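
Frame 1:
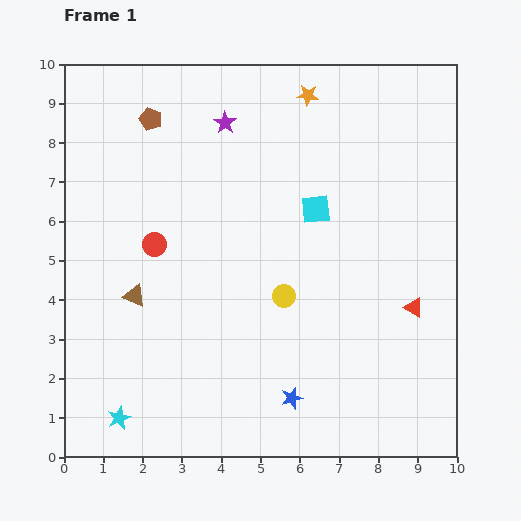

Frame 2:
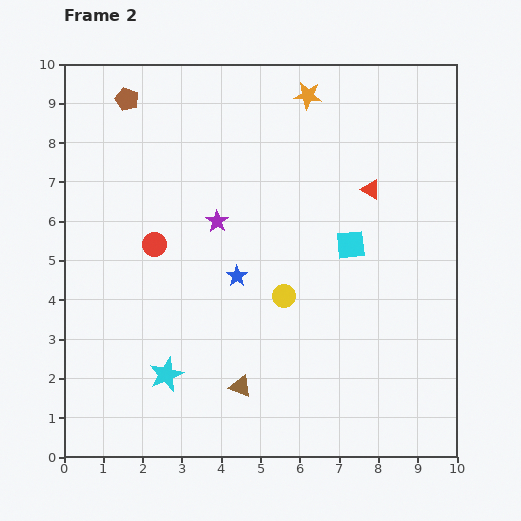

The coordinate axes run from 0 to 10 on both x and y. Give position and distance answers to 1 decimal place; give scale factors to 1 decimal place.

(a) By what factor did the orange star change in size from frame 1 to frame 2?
1.3×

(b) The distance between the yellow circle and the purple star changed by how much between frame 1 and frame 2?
-2.1

Distance in frame 1: 4.6. Distance in frame 2: 2.5.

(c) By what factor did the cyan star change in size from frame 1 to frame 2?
1.5×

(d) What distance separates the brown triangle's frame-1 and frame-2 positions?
3.5

The brown triangle moved from (1.8, 4.1) to (4.5, 1.8), a distance of √(2.7² + 2.3²) ≈ 3.5.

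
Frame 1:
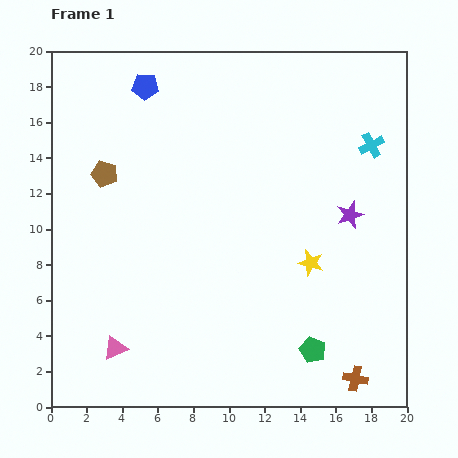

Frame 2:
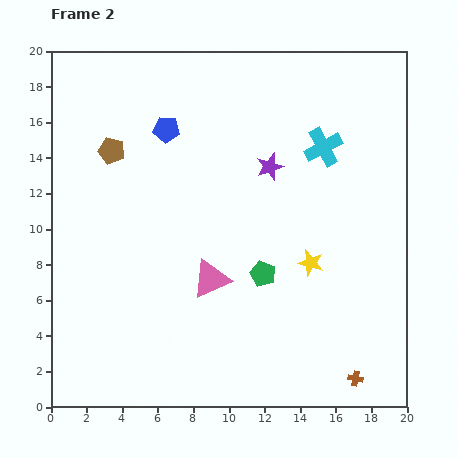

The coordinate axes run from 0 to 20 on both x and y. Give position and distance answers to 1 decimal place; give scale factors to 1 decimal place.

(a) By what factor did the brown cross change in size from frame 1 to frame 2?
0.6×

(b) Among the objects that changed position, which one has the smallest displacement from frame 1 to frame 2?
the brown pentagon

(moved 1.4)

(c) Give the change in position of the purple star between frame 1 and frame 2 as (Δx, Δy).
(-4.5, 2.7)

The purple star was at (16.8, 10.8) in frame 1 and (12.3, 13.5) in frame 2.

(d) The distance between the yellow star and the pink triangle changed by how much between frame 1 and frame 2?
-6.3

Distance in frame 1: 12.0. Distance in frame 2: 5.7.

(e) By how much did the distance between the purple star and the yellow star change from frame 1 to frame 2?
+2.4

Distance in frame 1: 3.5. Distance in frame 2: 5.9.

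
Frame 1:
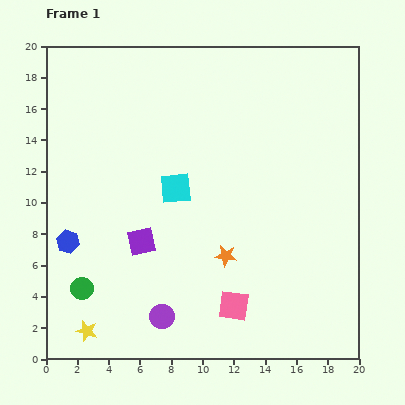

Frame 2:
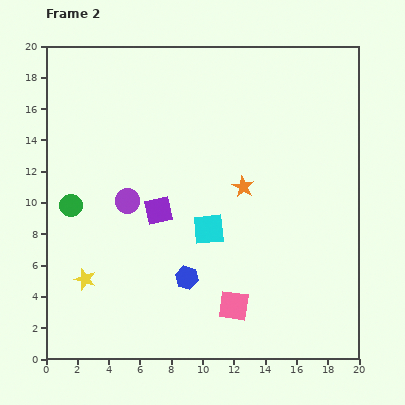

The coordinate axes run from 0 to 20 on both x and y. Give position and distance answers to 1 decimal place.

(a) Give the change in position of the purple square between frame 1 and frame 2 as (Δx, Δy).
(1.1, 2.0)

The purple square was at (6.1, 7.5) in frame 1 and (7.2, 9.5) in frame 2.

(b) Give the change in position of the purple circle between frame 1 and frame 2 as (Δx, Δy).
(-2.2, 7.4)

The purple circle was at (7.4, 2.7) in frame 1 and (5.2, 10.1) in frame 2.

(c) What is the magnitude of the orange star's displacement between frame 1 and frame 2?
4.5

The orange star moved from (11.5, 6.6) to (12.6, 11.0), a distance of √(1.1² + 4.4²) ≈ 4.5.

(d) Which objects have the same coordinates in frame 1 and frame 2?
the pink square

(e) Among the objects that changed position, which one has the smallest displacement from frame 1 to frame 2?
the purple square

(moved 2.3)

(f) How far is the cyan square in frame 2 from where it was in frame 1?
3.3

The cyan square moved from (8.3, 10.9) to (10.4, 8.3), a distance of √(2.1² + 2.6²) ≈ 3.3.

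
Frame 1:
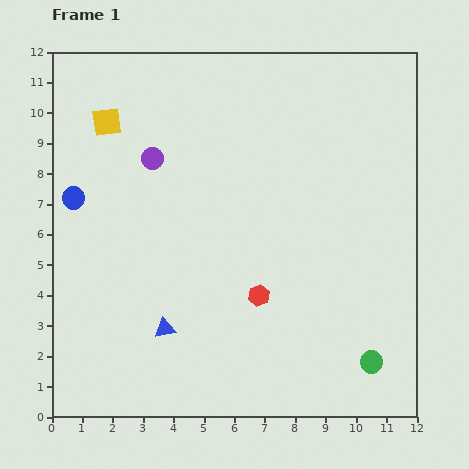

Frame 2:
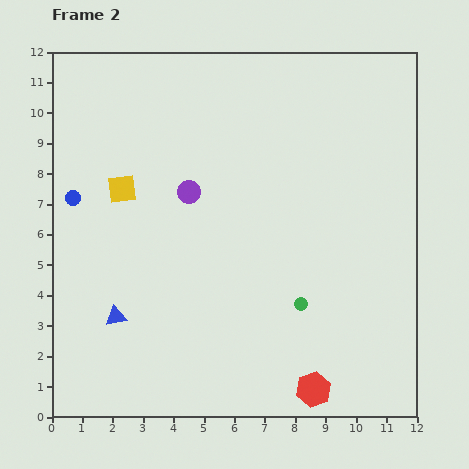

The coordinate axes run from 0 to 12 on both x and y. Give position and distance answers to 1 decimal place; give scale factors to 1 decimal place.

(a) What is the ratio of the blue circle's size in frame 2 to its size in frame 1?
0.7×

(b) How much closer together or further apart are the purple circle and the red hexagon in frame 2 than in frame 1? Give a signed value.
+2.0

Distance in frame 1: 5.7. Distance in frame 2: 7.7.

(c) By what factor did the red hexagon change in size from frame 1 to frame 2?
1.6×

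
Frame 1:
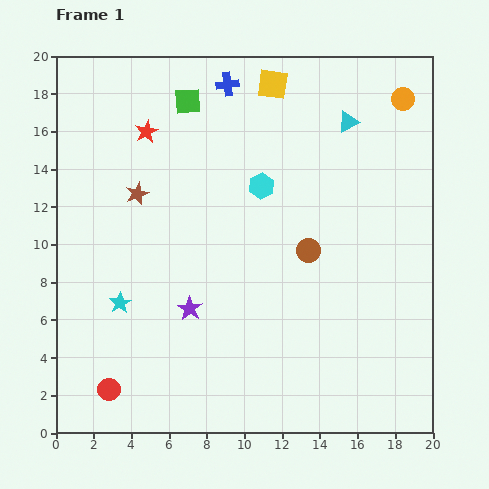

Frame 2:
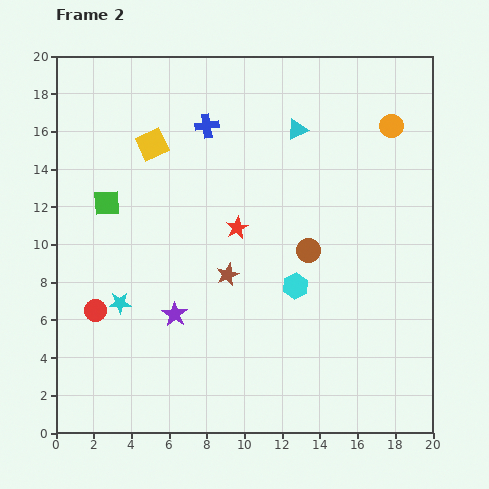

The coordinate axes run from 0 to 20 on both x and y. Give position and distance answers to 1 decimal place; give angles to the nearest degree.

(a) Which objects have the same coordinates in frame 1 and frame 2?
the brown circle, the cyan star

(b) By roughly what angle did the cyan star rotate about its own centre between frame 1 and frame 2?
30° clockwise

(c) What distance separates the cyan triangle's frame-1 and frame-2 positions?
2.7

The cyan triangle moved from (15.5, 16.5) to (12.8, 16.1), a distance of √(2.7² + 0.4²) ≈ 2.7.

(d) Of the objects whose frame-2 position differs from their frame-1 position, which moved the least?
the purple star

(moved 0.9)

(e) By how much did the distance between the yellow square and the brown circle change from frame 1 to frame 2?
+1.0

Distance in frame 1: 9.0. Distance in frame 2: 10.0.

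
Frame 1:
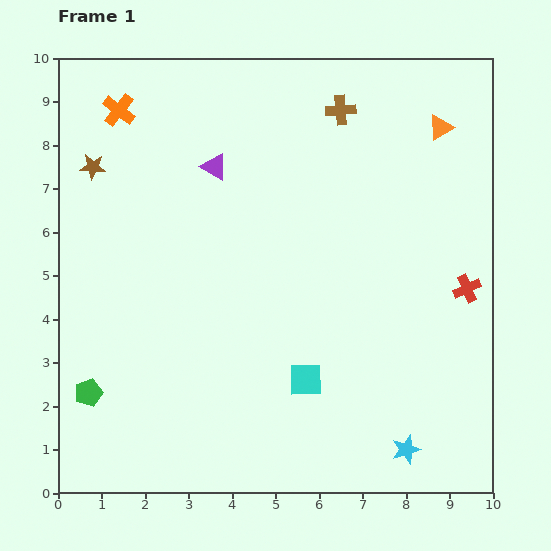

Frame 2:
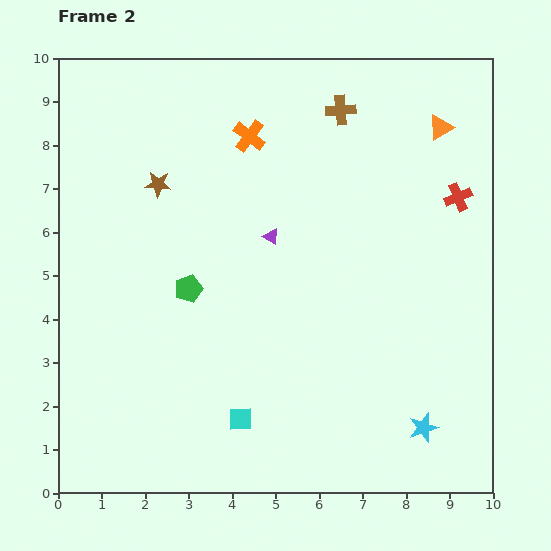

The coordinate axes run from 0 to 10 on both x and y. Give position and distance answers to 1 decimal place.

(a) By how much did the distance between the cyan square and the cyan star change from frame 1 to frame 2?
+1.4

Distance in frame 1: 2.8. Distance in frame 2: 4.2.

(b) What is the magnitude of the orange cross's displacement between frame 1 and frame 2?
3.1

The orange cross moved from (1.4, 8.8) to (4.4, 8.2), a distance of √(3.0² + 0.6²) ≈ 3.1.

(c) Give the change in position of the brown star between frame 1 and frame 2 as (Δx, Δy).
(1.5, -0.4)

The brown star was at (0.8, 7.5) in frame 1 and (2.3, 7.1) in frame 2.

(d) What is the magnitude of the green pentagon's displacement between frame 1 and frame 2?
3.3

The green pentagon moved from (0.7, 2.3) to (3.0, 4.7), a distance of √(2.3² + 2.4²) ≈ 3.3.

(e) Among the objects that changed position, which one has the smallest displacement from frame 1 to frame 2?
the cyan star

(moved 0.6)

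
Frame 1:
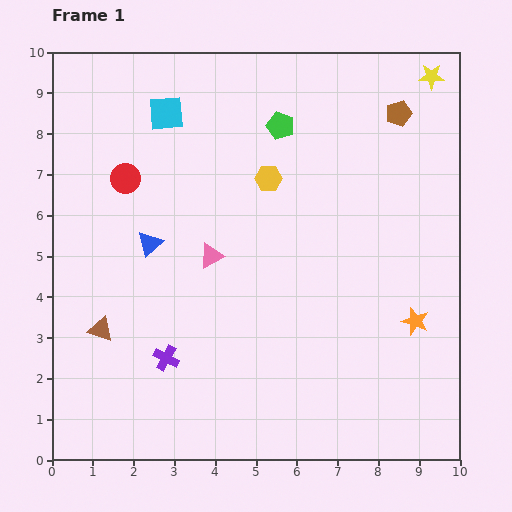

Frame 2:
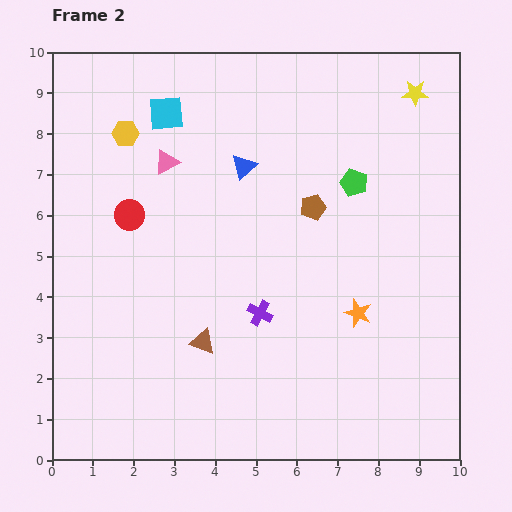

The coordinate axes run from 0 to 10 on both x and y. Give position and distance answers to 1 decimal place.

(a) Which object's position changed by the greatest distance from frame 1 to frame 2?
the yellow hexagon

(moved 3.7; next 3.1)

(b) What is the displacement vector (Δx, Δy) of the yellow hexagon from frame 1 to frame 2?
(-3.5, 1.1)

The yellow hexagon was at (5.3, 6.9) in frame 1 and (1.8, 8.0) in frame 2.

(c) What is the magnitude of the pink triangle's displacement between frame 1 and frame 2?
2.5

The pink triangle moved from (3.9, 5.0) to (2.8, 7.3), a distance of √(1.1² + 2.3²) ≈ 2.5.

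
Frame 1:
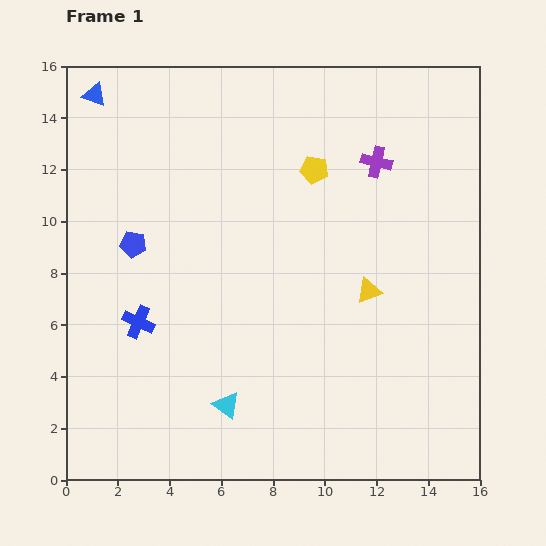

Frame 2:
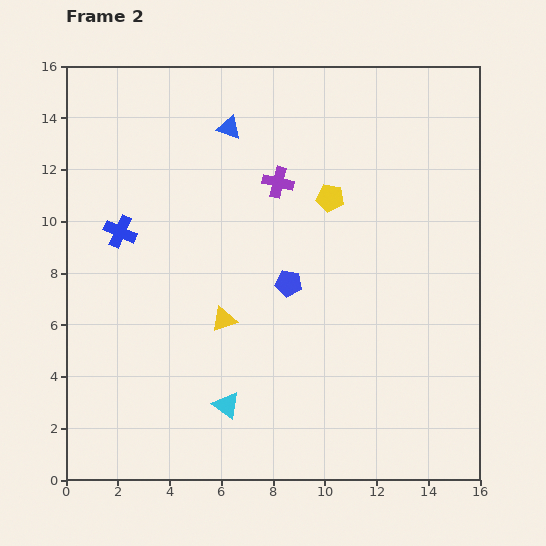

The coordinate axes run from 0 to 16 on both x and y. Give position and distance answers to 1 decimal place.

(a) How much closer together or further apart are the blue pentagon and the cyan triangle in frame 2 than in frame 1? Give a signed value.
-1.9

Distance in frame 1: 7.2. Distance in frame 2: 5.3.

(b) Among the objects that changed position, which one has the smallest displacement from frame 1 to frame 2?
the yellow pentagon

(moved 1.3)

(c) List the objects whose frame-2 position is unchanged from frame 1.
the cyan triangle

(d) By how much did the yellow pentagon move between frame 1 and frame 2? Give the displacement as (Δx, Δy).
(0.6, -1.1)

The yellow pentagon was at (9.6, 12.0) in frame 1 and (10.2, 10.9) in frame 2.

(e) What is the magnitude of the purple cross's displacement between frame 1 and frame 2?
3.9

The purple cross moved from (12.0, 12.3) to (8.2, 11.5), a distance of √(3.8² + 0.8²) ≈ 3.9.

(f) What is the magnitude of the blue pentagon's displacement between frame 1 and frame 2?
6.2

The blue pentagon moved from (2.6, 9.1) to (8.6, 7.6), a distance of √(6.0² + 1.5²) ≈ 6.2.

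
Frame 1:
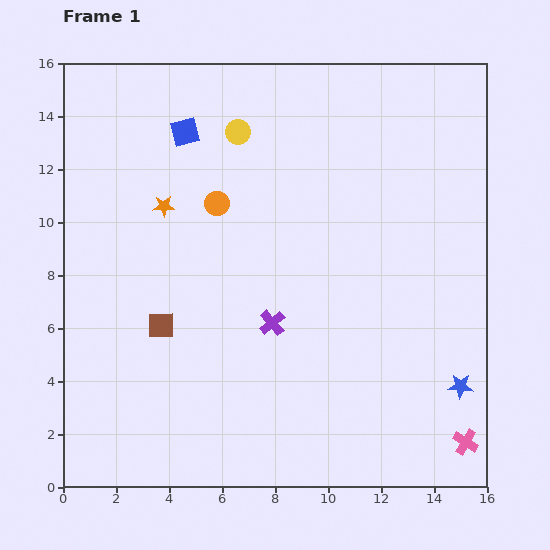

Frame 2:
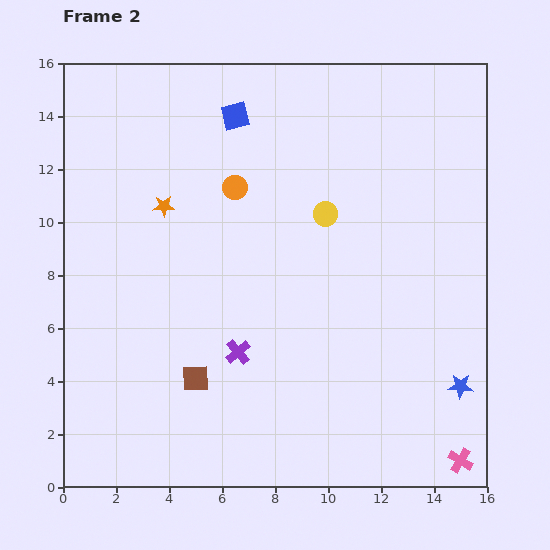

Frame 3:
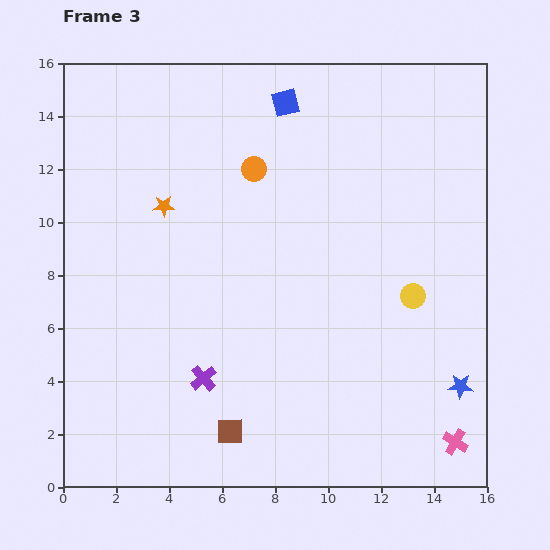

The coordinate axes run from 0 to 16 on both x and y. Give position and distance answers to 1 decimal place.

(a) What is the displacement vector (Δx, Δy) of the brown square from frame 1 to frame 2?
(1.3, -2.0)

The brown square was at (3.7, 6.1) in frame 1 and (5.0, 4.1) in frame 2.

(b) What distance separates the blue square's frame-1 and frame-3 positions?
4.0

The blue square moved from (4.6, 13.4) to (8.4, 14.5), a distance of √(3.8² + 1.1²) ≈ 4.0.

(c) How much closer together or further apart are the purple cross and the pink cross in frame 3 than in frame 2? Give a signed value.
+0.5

Distance in frame 2: 9.3. Distance in frame 3: 9.8.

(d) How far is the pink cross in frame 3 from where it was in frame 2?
0.7

The pink cross moved from (15.0, 1.0) to (14.8, 1.7), a distance of √(0.2² + 0.7²) ≈ 0.7.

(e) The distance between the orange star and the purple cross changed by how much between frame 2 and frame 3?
+0.5

Distance in frame 2: 6.2. Distance in frame 3: 6.7.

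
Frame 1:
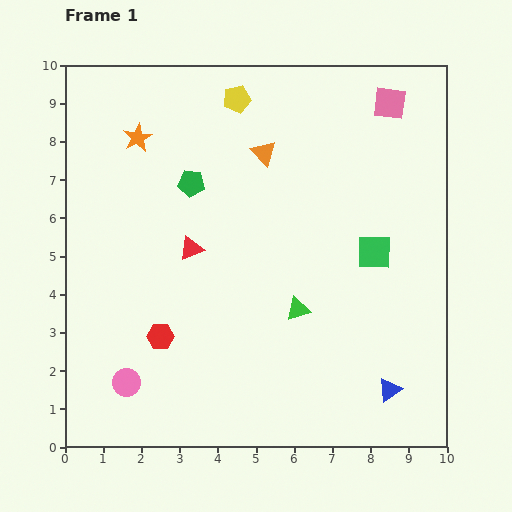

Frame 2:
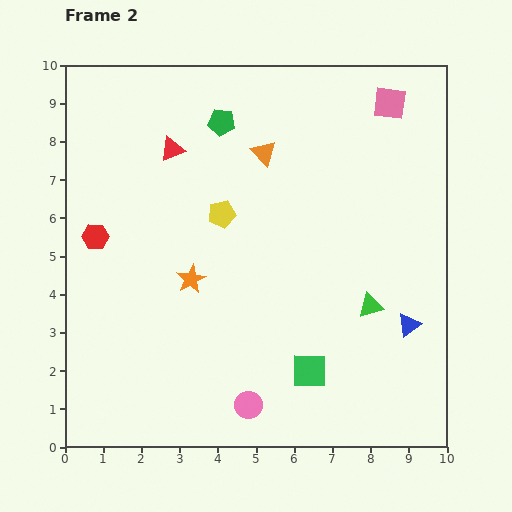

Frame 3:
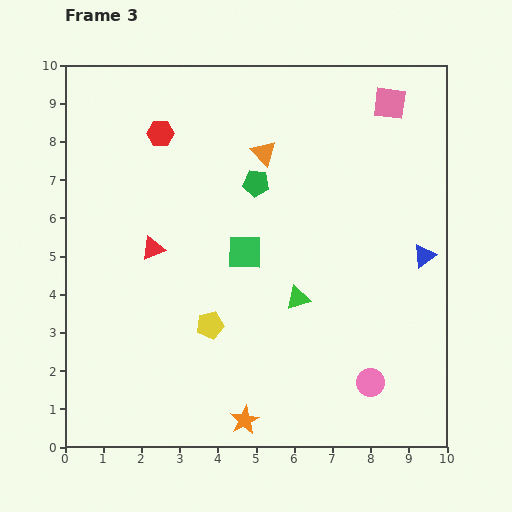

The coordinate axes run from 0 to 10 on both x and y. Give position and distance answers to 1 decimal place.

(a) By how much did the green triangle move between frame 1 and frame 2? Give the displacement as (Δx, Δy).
(1.9, 0.1)

The green triangle was at (6.1, 3.6) in frame 1 and (8.0, 3.7) in frame 2.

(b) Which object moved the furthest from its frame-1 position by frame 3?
the orange star

(moved 7.9; next 6.4)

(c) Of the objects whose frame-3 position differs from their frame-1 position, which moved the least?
the green triangle

(moved 0.3)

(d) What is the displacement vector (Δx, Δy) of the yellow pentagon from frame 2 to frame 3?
(-0.3, -2.9)

The yellow pentagon was at (4.1, 6.1) in frame 2 and (3.8, 3.2) in frame 3.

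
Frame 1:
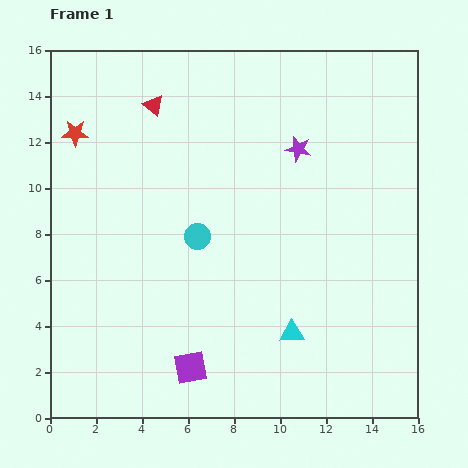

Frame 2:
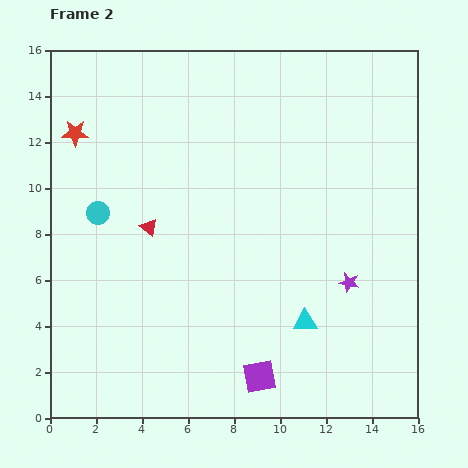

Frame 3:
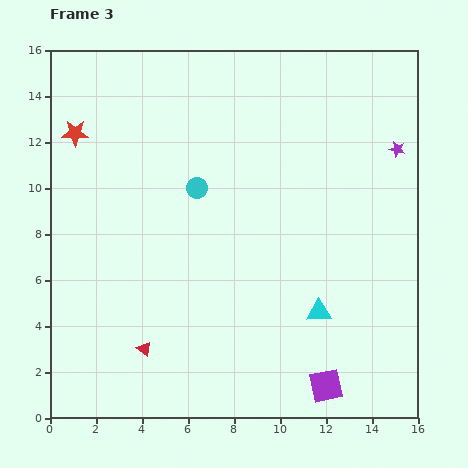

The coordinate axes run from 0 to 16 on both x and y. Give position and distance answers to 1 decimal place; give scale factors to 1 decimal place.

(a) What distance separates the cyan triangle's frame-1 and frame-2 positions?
0.8

The cyan triangle moved from (10.5, 3.7) to (11.1, 4.2), a distance of √(0.6² + 0.5²) ≈ 0.8.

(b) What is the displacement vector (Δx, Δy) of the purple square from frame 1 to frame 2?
(3.0, -0.4)

The purple square was at (6.1, 2.2) in frame 1 and (9.1, 1.8) in frame 2.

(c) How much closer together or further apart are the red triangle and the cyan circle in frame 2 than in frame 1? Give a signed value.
-3.7

Distance in frame 1: 6.0. Distance in frame 2: 2.3.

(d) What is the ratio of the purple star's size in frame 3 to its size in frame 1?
0.6×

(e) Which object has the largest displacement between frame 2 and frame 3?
the purple star

(moved 6.2; next 5.3)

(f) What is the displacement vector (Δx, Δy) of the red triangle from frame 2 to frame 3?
(-0.2, -5.3)

The red triangle was at (4.3, 8.3) in frame 2 and (4.1, 3.0) in frame 3.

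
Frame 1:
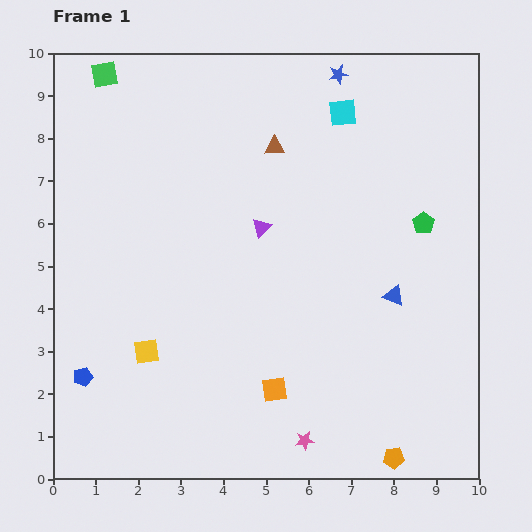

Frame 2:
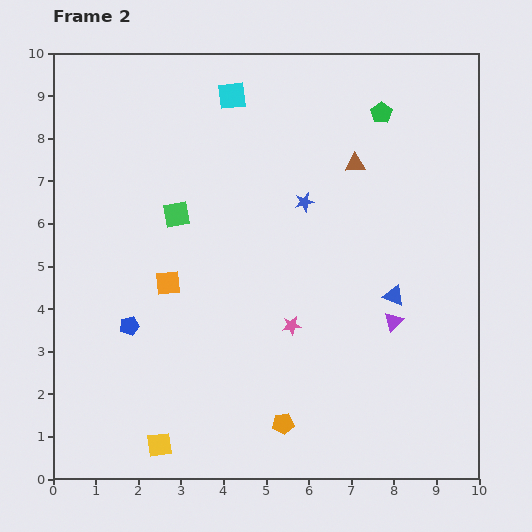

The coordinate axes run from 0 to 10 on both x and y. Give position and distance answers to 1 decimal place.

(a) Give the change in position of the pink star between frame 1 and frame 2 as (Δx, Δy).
(-0.3, 2.7)

The pink star was at (5.9, 0.9) in frame 1 and (5.6, 3.6) in frame 2.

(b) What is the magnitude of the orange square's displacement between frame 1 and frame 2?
3.5

The orange square moved from (5.2, 2.1) to (2.7, 4.6), a distance of √(2.5² + 2.5²) ≈ 3.5.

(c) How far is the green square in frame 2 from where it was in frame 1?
3.7

The green square moved from (1.2, 9.5) to (2.9, 6.2), a distance of √(1.7² + 3.3²) ≈ 3.7.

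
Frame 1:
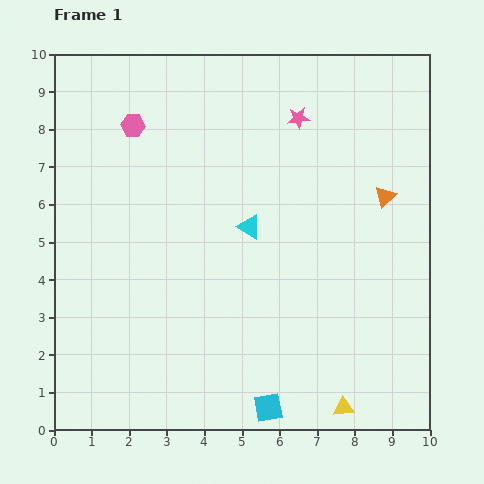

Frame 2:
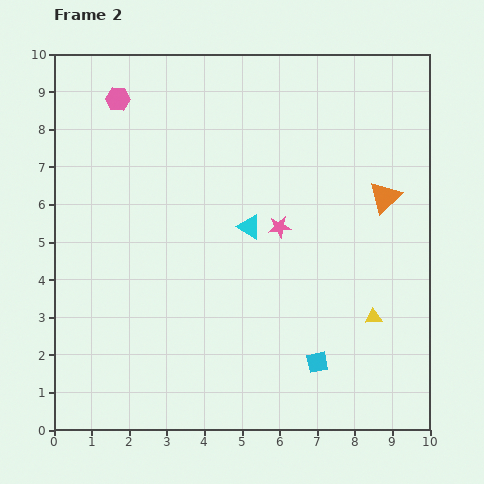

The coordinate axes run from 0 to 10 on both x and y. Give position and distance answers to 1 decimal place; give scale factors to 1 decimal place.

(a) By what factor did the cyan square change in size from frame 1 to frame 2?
0.7×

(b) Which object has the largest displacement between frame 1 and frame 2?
the pink star

(moved 2.9; next 2.5)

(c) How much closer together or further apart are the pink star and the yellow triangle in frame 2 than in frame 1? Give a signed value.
-4.3

Distance in frame 1: 7.8. Distance in frame 2: 3.5.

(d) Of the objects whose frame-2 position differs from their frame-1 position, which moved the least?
the pink hexagon

(moved 0.8)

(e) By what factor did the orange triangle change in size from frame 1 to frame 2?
1.5×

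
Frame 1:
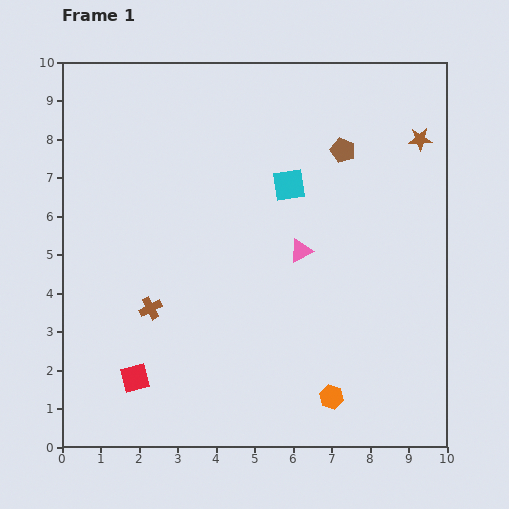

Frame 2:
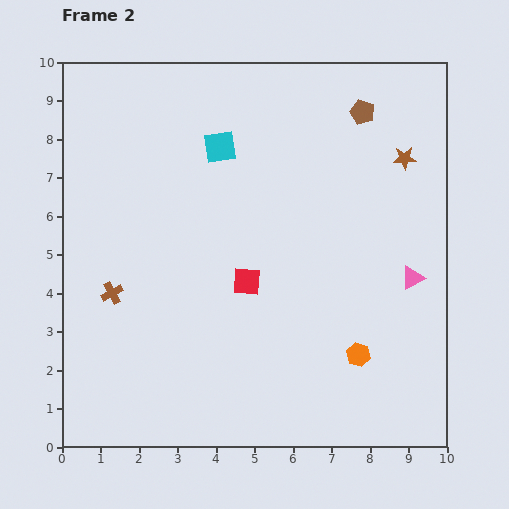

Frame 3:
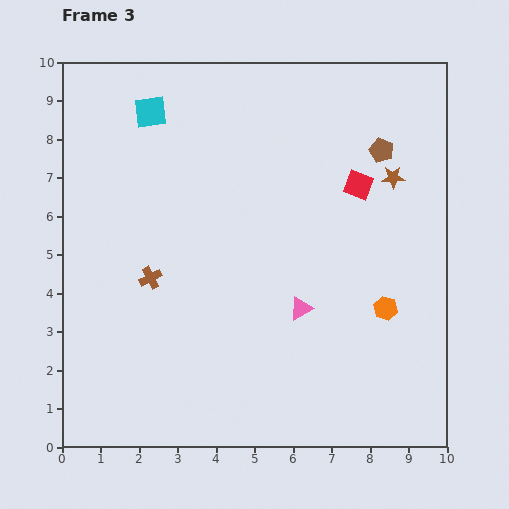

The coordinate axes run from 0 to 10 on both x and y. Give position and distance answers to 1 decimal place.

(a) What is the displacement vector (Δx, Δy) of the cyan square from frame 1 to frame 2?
(-1.8, 1.0)

The cyan square was at (5.9, 6.8) in frame 1 and (4.1, 7.8) in frame 2.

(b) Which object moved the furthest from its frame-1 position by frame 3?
the red square

(moved 7.7; next 4.1)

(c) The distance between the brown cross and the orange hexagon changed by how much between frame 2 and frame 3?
-0.4

Distance in frame 2: 6.6. Distance in frame 3: 6.2.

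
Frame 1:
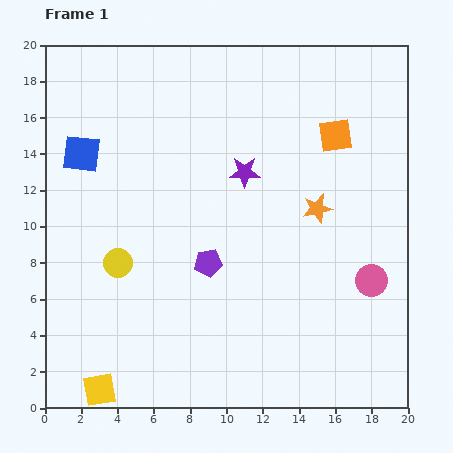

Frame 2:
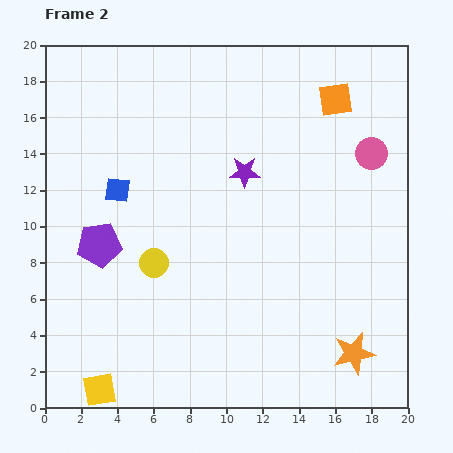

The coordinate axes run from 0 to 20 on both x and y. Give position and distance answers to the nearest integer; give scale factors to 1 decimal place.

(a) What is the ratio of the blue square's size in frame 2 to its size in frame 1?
0.7×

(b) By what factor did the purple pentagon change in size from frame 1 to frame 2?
1.6×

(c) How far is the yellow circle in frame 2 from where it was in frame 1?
2

The yellow circle moved from (4, 8) to (6, 8), a distance of √(2² + 0²) ≈ 2.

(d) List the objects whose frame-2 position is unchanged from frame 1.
the purple star, the yellow square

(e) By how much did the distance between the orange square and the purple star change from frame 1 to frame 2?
+1

Distance in frame 1: 5. Distance in frame 2: 6.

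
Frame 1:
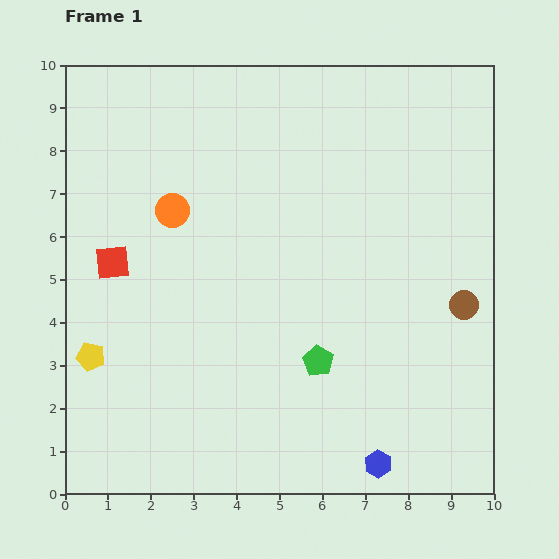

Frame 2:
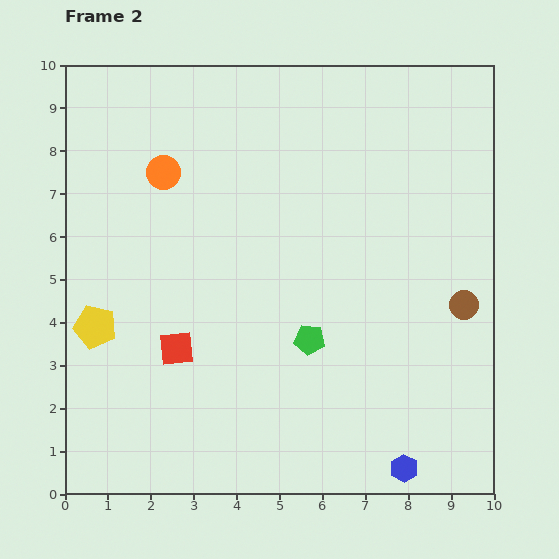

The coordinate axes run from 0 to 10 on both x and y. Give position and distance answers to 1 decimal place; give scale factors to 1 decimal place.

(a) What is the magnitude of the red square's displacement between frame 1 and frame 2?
2.5

The red square moved from (1.1, 5.4) to (2.6, 3.4), a distance of √(1.5² + 2.0²) ≈ 2.5.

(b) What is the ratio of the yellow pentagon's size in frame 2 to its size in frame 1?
1.5×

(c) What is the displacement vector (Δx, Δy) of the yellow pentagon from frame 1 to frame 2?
(0.1, 0.7)

The yellow pentagon was at (0.6, 3.2) in frame 1 and (0.7, 3.9) in frame 2.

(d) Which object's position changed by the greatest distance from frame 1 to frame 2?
the red square

(moved 2.5; next 0.9)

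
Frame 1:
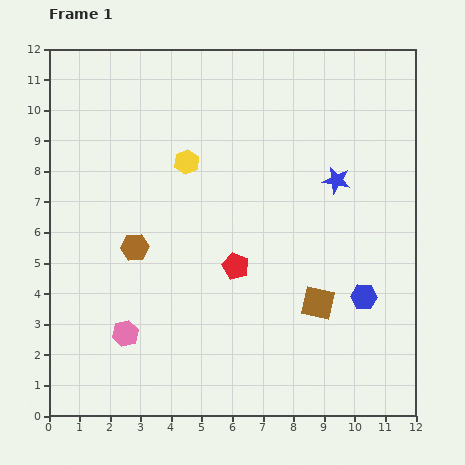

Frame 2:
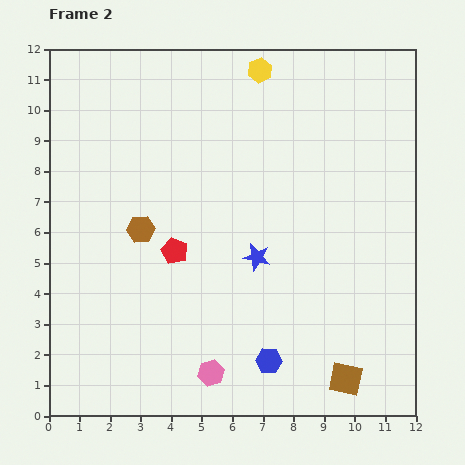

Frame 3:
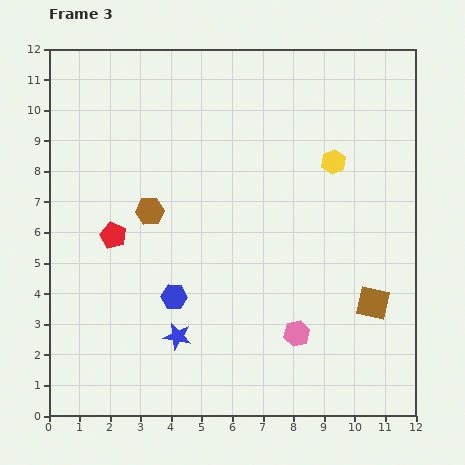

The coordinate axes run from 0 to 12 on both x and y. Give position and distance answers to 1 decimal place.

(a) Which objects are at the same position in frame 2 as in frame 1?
none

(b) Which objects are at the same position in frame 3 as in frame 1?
none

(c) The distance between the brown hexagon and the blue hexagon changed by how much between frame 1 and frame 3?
-4.8

Distance in frame 1: 7.7. Distance in frame 3: 2.9.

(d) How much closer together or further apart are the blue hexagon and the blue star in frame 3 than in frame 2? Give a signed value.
-2.1

Distance in frame 2: 3.4. Distance in frame 3: 1.3.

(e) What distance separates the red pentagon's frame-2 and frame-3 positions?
2.1

The red pentagon moved from (4.1, 5.4) to (2.1, 5.9), a distance of √(2.0² + 0.5²) ≈ 2.1.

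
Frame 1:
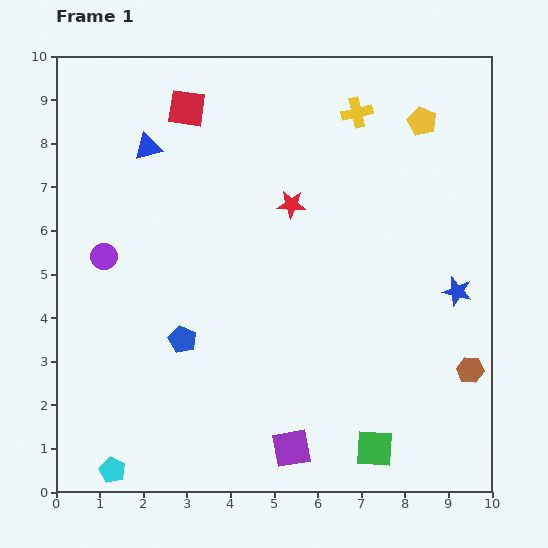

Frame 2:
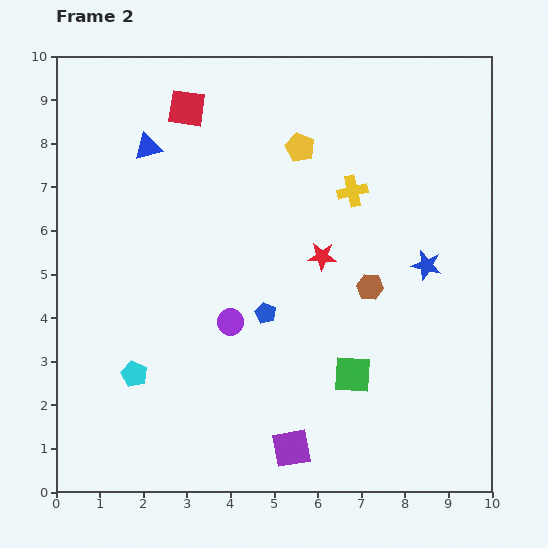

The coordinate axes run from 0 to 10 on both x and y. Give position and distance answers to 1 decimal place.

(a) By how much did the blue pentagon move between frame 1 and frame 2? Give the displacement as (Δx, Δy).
(1.9, 0.6)

The blue pentagon was at (2.9, 3.5) in frame 1 and (4.8, 4.1) in frame 2.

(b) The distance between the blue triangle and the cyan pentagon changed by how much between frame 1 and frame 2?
-2.2

Distance in frame 1: 7.4. Distance in frame 2: 5.2.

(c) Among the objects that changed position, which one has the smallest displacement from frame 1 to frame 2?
the blue star

(moved 0.9)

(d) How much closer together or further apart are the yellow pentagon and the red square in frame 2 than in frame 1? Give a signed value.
-2.6

Distance in frame 1: 5.4. Distance in frame 2: 2.8.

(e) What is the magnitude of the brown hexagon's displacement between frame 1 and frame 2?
3.0

The brown hexagon moved from (9.5, 2.8) to (7.2, 4.7), a distance of √(2.3² + 1.9²) ≈ 3.0.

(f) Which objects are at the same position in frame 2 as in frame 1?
the purple square, the red square, the blue triangle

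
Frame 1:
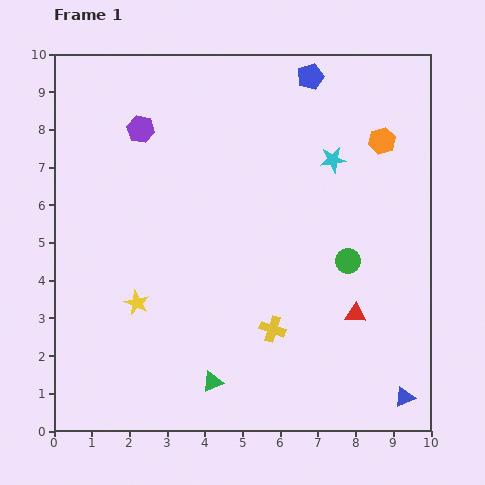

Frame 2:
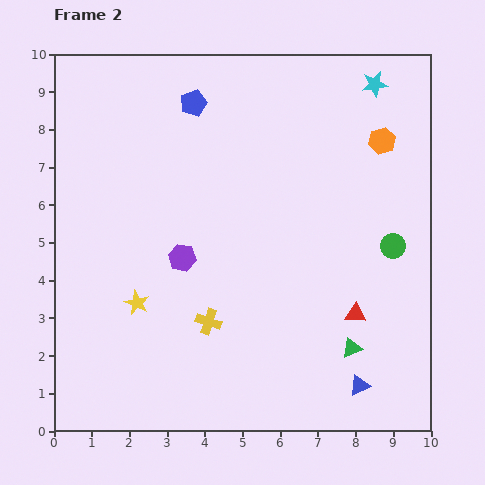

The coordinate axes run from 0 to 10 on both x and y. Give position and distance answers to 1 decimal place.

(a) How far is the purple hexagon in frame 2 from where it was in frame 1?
3.6

The purple hexagon moved from (2.3, 8.0) to (3.4, 4.6), a distance of √(1.1² + 3.4²) ≈ 3.6.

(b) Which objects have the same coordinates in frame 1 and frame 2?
the red triangle, the yellow star, the orange hexagon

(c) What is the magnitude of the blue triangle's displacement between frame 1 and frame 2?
1.2

The blue triangle moved from (9.3, 0.9) to (8.1, 1.2), a distance of √(1.2² + 0.3²) ≈ 1.2.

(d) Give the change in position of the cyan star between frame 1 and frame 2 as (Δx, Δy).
(1.1, 2.0)

The cyan star was at (7.4, 7.2) in frame 1 and (8.5, 9.2) in frame 2.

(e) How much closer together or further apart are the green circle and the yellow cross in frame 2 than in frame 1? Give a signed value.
+2.6

Distance in frame 1: 2.7. Distance in frame 2: 5.3.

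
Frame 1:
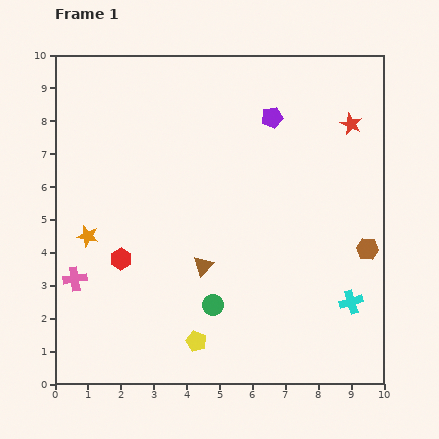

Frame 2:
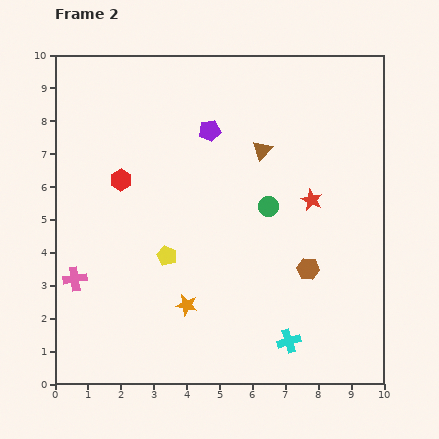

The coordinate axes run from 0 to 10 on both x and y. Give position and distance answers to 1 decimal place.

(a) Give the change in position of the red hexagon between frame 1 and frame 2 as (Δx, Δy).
(0.0, 2.4)

The red hexagon was at (2.0, 3.8) in frame 1 and (2.0, 6.2) in frame 2.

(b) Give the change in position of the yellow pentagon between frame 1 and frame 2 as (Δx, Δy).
(-0.9, 2.6)

The yellow pentagon was at (4.3, 1.3) in frame 1 and (3.4, 3.9) in frame 2.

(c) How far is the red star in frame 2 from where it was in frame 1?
2.6

The red star moved from (9.0, 7.9) to (7.8, 5.6), a distance of √(1.2² + 2.3²) ≈ 2.6.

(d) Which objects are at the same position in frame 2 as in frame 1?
the pink cross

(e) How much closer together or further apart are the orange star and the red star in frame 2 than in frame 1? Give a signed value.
-3.7

Distance in frame 1: 8.7. Distance in frame 2: 5.0.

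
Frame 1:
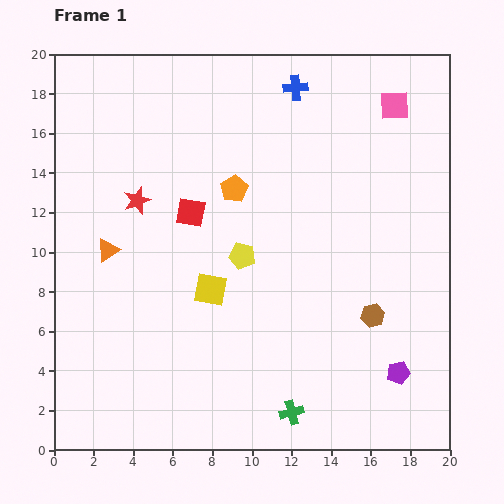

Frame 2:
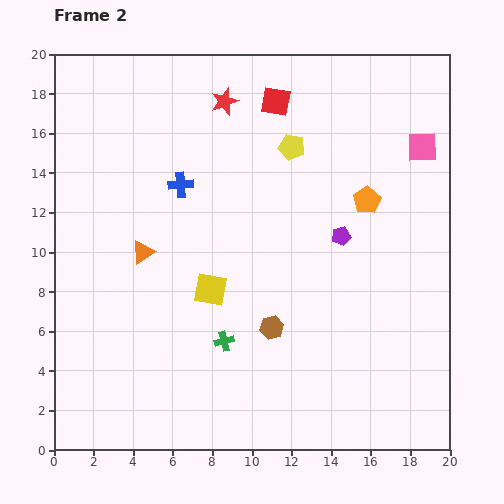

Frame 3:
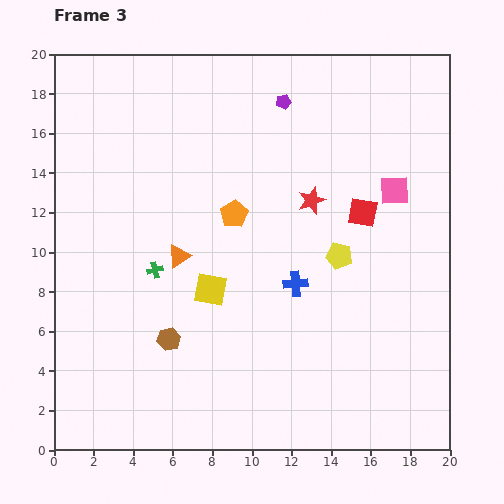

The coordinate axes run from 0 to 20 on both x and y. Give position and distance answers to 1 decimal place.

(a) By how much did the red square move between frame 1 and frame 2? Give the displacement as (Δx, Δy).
(4.3, 5.6)

The red square was at (6.9, 12.0) in frame 1 and (11.2, 17.6) in frame 2.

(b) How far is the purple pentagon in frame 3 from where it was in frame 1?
14.9

The purple pentagon moved from (17.4, 3.9) to (11.6, 17.6), a distance of √(5.8² + 13.7²) ≈ 14.9.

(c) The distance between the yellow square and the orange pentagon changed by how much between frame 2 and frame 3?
-5.1

Distance in frame 2: 9.1. Distance in frame 3: 4.0.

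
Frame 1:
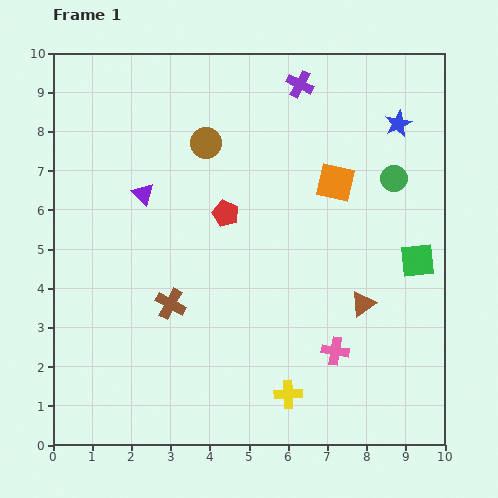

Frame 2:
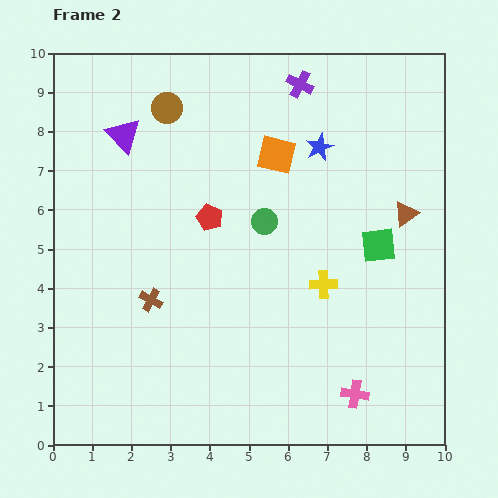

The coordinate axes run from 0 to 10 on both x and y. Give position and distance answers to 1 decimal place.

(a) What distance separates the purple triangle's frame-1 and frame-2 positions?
1.6

The purple triangle moved from (2.3, 6.4) to (1.8, 7.9), a distance of √(0.5² + 1.5²) ≈ 1.6.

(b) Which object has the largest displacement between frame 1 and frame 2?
the green circle

(moved 3.5; next 2.9)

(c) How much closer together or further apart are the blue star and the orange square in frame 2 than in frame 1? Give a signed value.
-1.1

Distance in frame 1: 2.2. Distance in frame 2: 1.1.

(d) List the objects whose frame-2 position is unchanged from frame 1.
the purple cross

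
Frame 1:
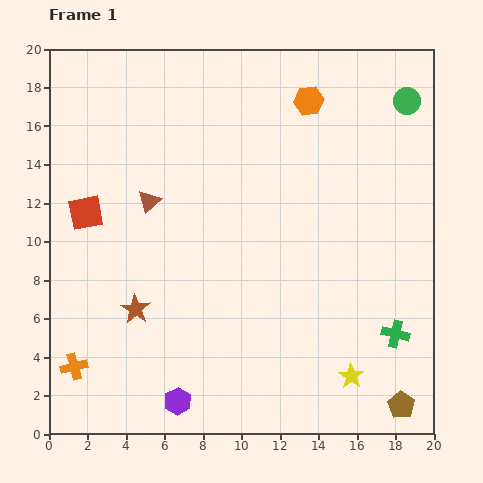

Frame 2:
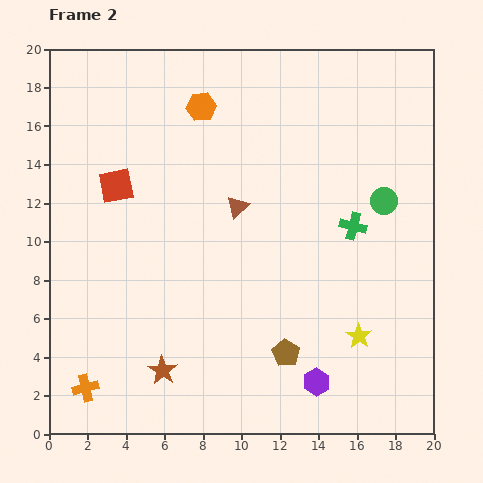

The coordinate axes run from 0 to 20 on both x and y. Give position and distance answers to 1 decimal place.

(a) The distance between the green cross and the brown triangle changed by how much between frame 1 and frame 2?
-8.4

Distance in frame 1: 14.5. Distance in frame 2: 6.1.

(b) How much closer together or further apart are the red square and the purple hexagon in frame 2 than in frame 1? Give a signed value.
+3.7

Distance in frame 1: 10.9. Distance in frame 2: 14.6.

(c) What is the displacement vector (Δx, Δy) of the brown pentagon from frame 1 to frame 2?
(-6.0, 2.7)

The brown pentagon was at (18.3, 1.5) in frame 1 and (12.3, 4.2) in frame 2.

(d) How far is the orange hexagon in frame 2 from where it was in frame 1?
5.6

The orange hexagon moved from (13.5, 17.3) to (7.9, 17.0), a distance of √(5.6² + 0.3²) ≈ 5.6.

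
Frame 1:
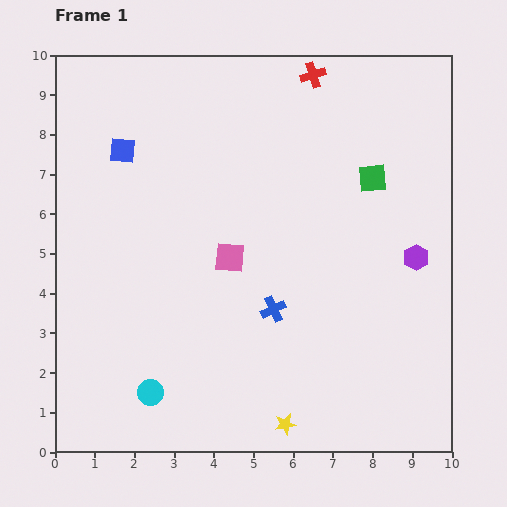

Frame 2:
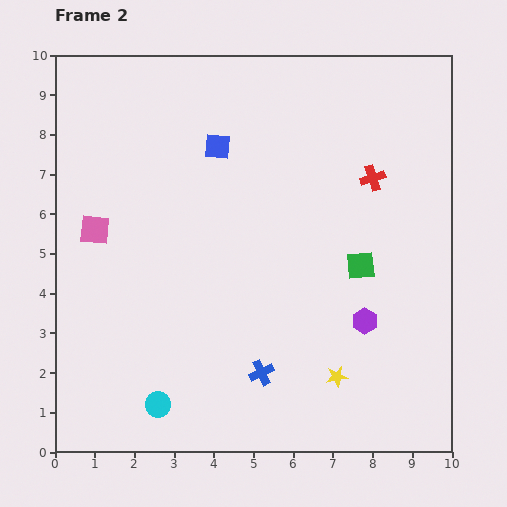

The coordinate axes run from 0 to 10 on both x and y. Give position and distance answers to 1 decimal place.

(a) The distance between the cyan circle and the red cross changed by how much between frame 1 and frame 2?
-1.1

Distance in frame 1: 9.0. Distance in frame 2: 7.9.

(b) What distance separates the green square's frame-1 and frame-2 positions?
2.2

The green square moved from (8.0, 6.9) to (7.7, 4.7), a distance of √(0.3² + 2.2²) ≈ 2.2.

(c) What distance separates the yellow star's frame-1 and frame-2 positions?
1.8

The yellow star moved from (5.8, 0.7) to (7.1, 1.9), a distance of √(1.3² + 1.2²) ≈ 1.8.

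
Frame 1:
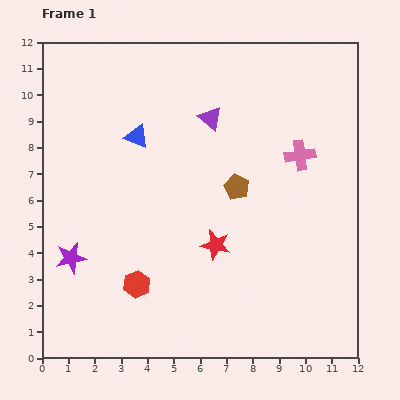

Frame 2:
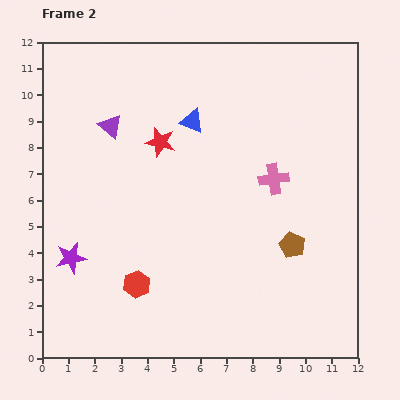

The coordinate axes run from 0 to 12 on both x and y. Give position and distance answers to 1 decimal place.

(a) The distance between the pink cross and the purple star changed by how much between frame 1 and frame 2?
-1.2

Distance in frame 1: 9.5. Distance in frame 2: 8.3.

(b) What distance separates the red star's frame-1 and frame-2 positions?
4.4

The red star moved from (6.6, 4.3) to (4.5, 8.2), a distance of √(2.1² + 3.9²) ≈ 4.4.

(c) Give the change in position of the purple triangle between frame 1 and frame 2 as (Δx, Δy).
(-3.8, -0.3)

The purple triangle was at (6.4, 9.1) in frame 1 and (2.6, 8.8) in frame 2.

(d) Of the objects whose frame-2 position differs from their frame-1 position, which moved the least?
the pink cross

(moved 1.3)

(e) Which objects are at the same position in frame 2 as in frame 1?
the purple star, the red hexagon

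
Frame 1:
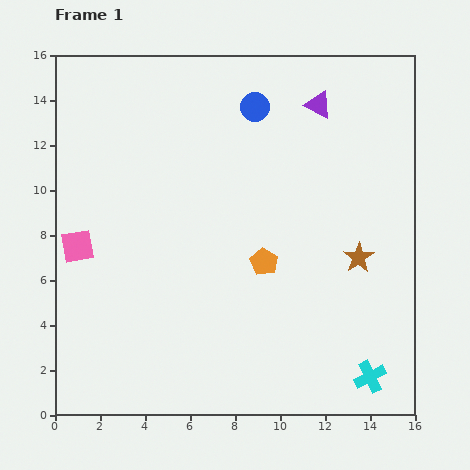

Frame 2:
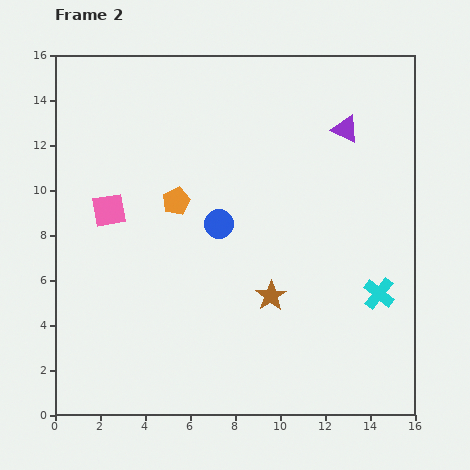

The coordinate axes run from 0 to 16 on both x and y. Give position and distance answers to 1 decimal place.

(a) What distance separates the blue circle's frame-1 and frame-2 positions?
5.4

The blue circle moved from (8.9, 13.7) to (7.3, 8.5), a distance of √(1.6² + 5.2²) ≈ 5.4.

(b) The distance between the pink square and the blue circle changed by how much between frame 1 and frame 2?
-5.1

Distance in frame 1: 10.0. Distance in frame 2: 4.9.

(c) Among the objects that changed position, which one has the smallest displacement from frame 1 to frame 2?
the purple triangle

(moved 1.6)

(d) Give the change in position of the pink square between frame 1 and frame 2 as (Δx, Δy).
(1.4, 1.6)

The pink square was at (1.0, 7.5) in frame 1 and (2.4, 9.1) in frame 2.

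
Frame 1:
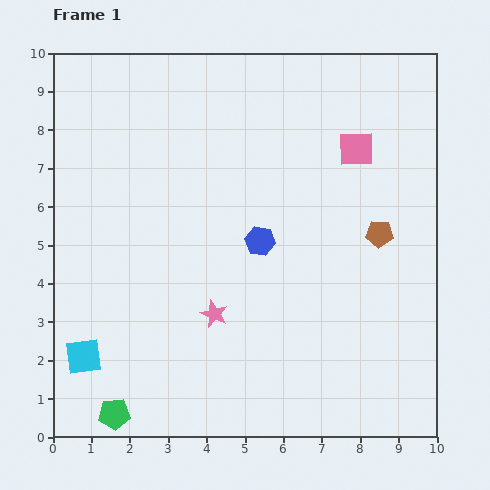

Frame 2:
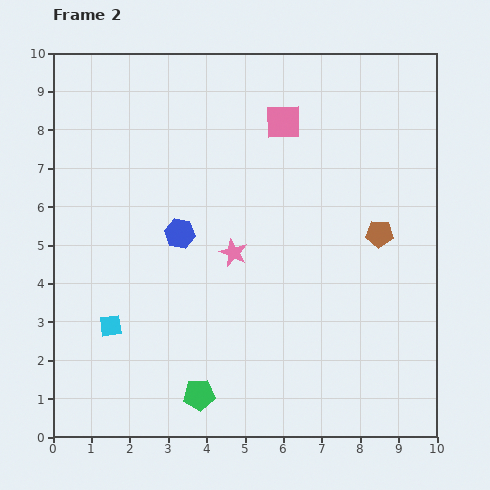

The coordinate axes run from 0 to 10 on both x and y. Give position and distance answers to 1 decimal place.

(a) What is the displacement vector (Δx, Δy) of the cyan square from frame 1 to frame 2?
(0.7, 0.8)

The cyan square was at (0.8, 2.1) in frame 1 and (1.5, 2.9) in frame 2.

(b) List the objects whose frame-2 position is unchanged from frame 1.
the brown pentagon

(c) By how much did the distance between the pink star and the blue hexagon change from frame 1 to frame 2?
-0.7

Distance in frame 1: 2.2. Distance in frame 2: 1.5.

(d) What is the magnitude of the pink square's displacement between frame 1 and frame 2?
2.0

The pink square moved from (7.9, 7.5) to (6.0, 8.2), a distance of √(1.9² + 0.7²) ≈ 2.0.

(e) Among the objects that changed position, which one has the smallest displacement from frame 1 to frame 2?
the cyan square

(moved 1.1)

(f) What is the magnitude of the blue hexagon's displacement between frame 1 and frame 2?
2.1

The blue hexagon moved from (5.4, 5.1) to (3.3, 5.3), a distance of √(2.1² + 0.2²) ≈ 2.1.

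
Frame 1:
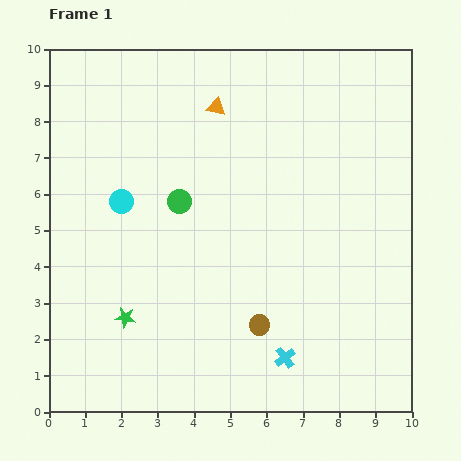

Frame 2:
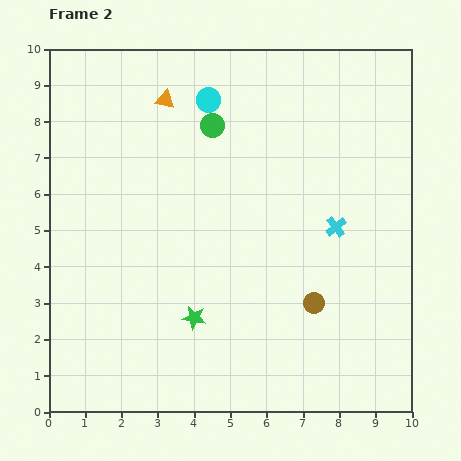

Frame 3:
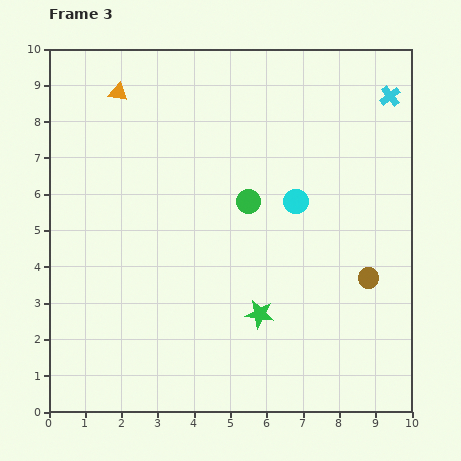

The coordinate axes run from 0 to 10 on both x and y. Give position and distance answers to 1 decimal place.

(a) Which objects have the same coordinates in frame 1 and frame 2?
none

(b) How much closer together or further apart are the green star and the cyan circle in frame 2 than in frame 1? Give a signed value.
+2.8

Distance in frame 1: 3.2. Distance in frame 2: 6.0.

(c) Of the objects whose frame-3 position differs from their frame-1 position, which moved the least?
the green circle

(moved 1.9)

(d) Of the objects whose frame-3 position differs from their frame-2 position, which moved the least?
the orange triangle

(moved 1.3)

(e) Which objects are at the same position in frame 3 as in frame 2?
none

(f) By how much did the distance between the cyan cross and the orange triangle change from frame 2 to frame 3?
+1.6

Distance in frame 2: 5.9. Distance in frame 3: 7.5.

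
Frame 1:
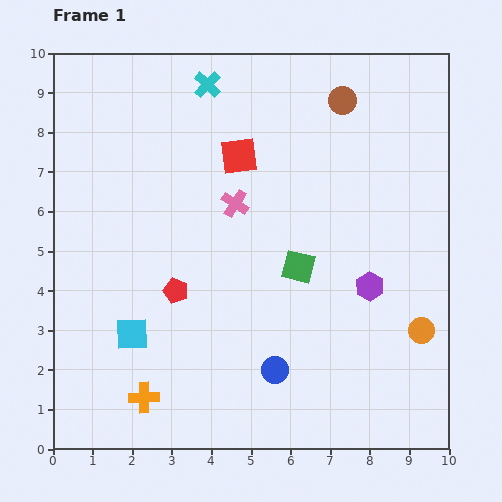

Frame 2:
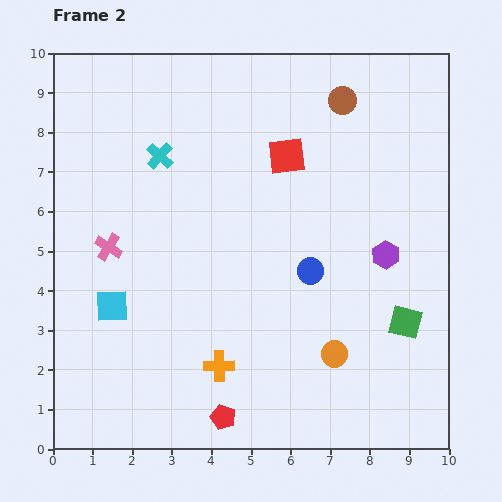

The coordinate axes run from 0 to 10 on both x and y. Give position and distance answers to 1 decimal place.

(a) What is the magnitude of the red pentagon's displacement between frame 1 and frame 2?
3.4

The red pentagon moved from (3.1, 4.0) to (4.3, 0.8), a distance of √(1.2² + 3.2²) ≈ 3.4.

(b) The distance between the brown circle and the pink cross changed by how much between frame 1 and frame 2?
+3.3

Distance in frame 1: 3.7. Distance in frame 2: 7.0.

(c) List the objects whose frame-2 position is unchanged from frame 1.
the brown circle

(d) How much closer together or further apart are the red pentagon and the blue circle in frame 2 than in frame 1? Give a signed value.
+1.1

Distance in frame 1: 3.2. Distance in frame 2: 4.3.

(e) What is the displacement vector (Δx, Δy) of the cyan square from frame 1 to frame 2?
(-0.5, 0.7)

The cyan square was at (2.0, 2.9) in frame 1 and (1.5, 3.6) in frame 2.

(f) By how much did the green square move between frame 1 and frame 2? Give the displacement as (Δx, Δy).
(2.7, -1.4)

The green square was at (6.2, 4.6) in frame 1 and (8.9, 3.2) in frame 2.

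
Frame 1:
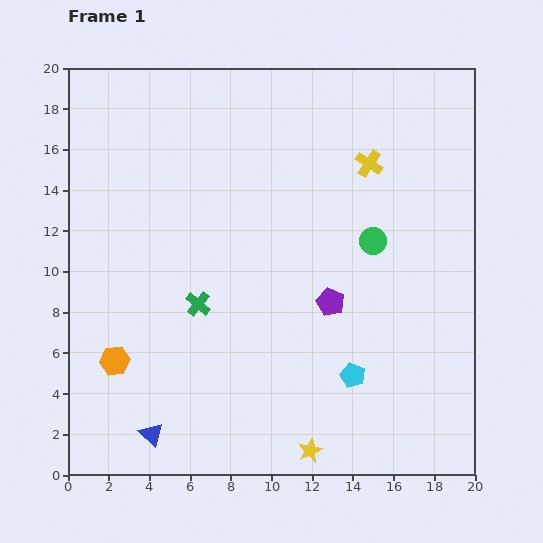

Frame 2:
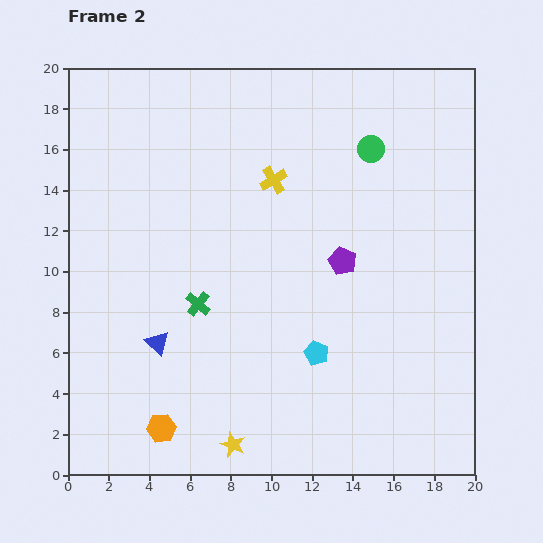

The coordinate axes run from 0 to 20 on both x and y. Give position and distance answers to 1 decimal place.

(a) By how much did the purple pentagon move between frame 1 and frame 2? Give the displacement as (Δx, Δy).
(0.6, 2.0)

The purple pentagon was at (12.9, 8.5) in frame 1 and (13.5, 10.5) in frame 2.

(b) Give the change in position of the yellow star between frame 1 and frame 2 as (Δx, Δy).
(-3.8, 0.3)

The yellow star was at (11.9, 1.2) in frame 1 and (8.1, 1.5) in frame 2.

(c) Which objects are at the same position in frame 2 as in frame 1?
the green cross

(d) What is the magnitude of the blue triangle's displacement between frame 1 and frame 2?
4.5

The blue triangle moved from (4.1, 2.0) to (4.4, 6.5), a distance of √(0.3² + 4.5²) ≈ 4.5.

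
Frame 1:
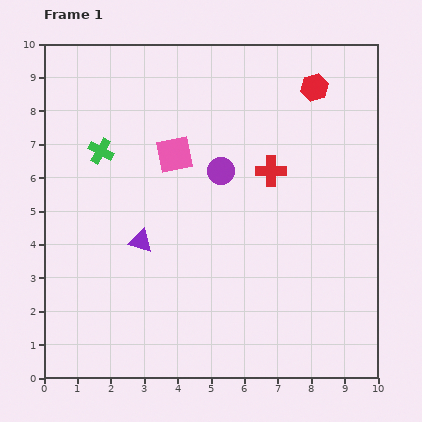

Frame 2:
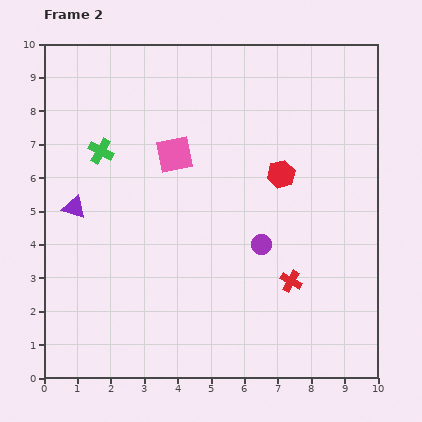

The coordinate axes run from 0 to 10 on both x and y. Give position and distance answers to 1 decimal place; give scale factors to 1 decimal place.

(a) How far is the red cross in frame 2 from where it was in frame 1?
3.4

The red cross moved from (6.8, 6.2) to (7.4, 2.9), a distance of √(0.6² + 3.3²) ≈ 3.4.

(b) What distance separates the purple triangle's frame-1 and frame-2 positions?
2.2

The purple triangle moved from (2.9, 4.1) to (0.9, 5.1), a distance of √(2.0² + 1.0²) ≈ 2.2.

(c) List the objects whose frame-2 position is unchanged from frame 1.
the green cross, the pink square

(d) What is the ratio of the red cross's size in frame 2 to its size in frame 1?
0.7×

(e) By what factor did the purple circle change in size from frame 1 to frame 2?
0.8×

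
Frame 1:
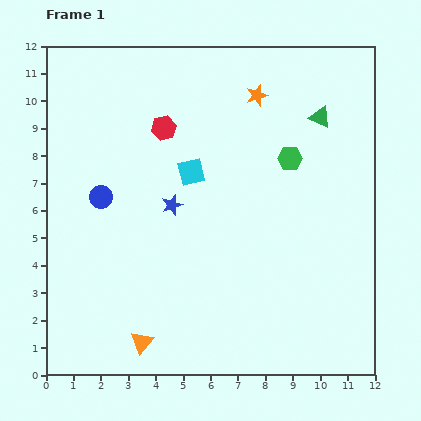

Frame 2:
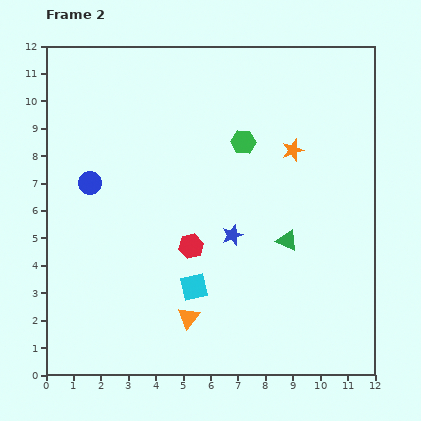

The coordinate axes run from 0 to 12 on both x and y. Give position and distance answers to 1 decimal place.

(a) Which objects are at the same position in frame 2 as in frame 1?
none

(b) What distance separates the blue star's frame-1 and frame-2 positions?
2.5

The blue star moved from (4.6, 6.2) to (6.8, 5.1), a distance of √(2.2² + 1.1²) ≈ 2.5.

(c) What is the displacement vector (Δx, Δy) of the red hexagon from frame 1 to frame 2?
(1.0, -4.3)

The red hexagon was at (4.3, 9.0) in frame 1 and (5.3, 4.7) in frame 2.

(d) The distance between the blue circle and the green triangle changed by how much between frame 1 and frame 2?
-1.0

Distance in frame 1: 8.5. Distance in frame 2: 7.5.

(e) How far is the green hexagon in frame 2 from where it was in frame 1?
1.8

The green hexagon moved from (8.9, 7.9) to (7.2, 8.5), a distance of √(1.7² + 0.6²) ≈ 1.8.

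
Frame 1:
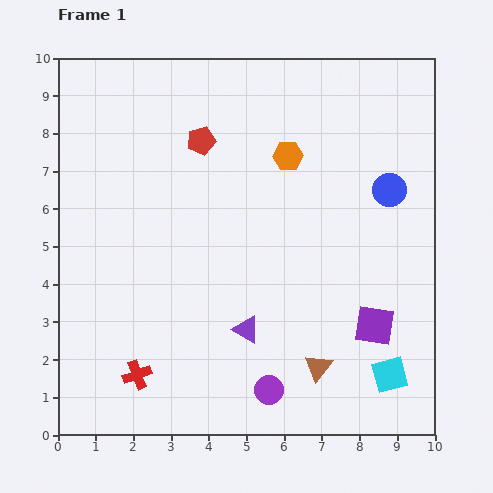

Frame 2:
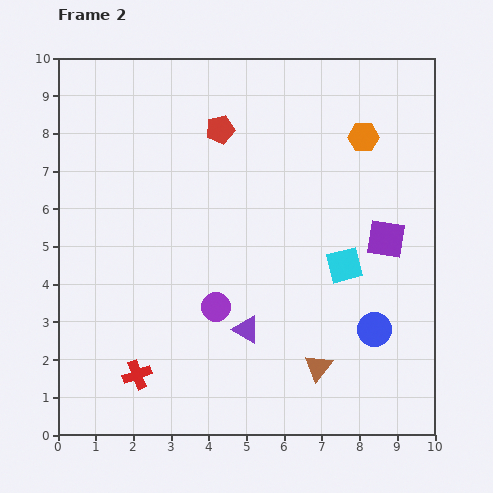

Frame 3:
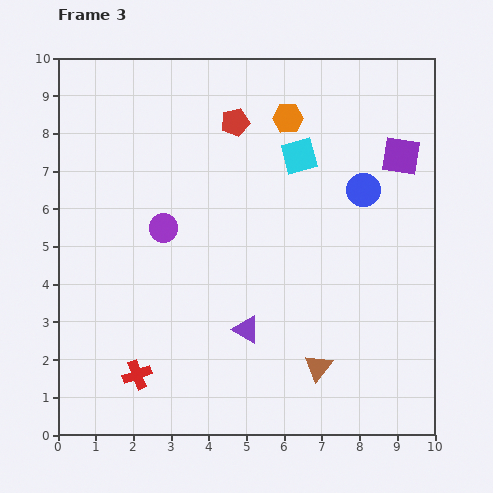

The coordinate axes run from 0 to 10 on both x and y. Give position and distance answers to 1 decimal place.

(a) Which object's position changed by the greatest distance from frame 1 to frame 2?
the blue circle

(moved 3.7; next 3.1)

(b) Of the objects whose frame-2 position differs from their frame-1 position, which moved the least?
the red pentagon

(moved 0.6)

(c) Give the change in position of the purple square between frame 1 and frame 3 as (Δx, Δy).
(0.7, 4.5)

The purple square was at (8.4, 2.9) in frame 1 and (9.1, 7.4) in frame 3.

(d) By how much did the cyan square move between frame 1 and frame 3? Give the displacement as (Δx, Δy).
(-2.4, 5.8)

The cyan square was at (8.8, 1.6) in frame 1 and (6.4, 7.4) in frame 3.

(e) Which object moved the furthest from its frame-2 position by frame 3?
the blue circle

(moved 3.7; next 3.1)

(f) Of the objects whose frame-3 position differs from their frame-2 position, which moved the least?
the red pentagon

(moved 0.4)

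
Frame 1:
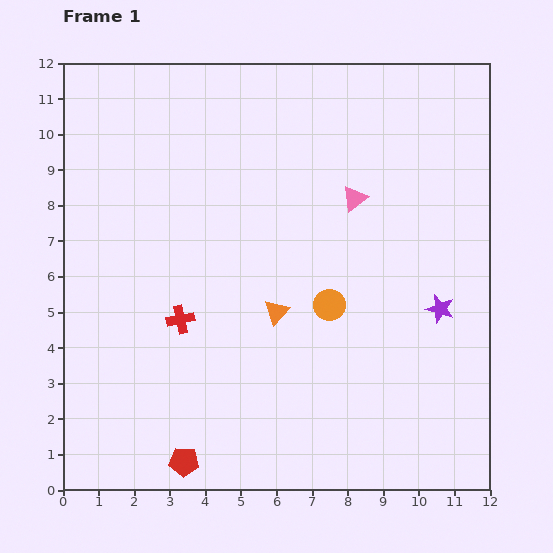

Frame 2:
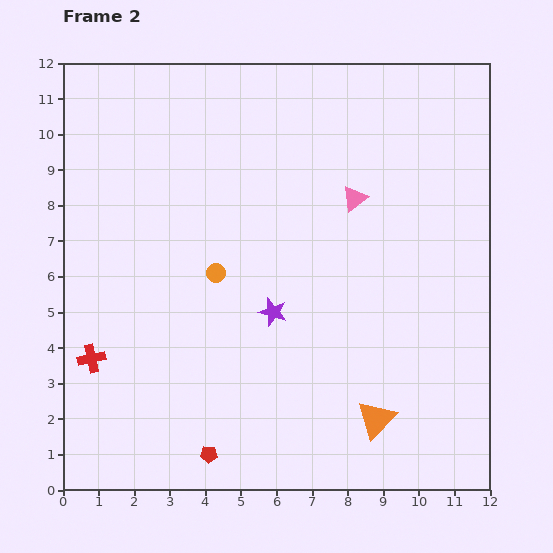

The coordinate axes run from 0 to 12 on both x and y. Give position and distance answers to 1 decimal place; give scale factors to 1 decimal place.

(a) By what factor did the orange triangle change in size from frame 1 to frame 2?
1.6×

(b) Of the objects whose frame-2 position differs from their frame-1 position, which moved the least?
the red pentagon

(moved 0.7)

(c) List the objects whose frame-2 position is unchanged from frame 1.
the pink triangle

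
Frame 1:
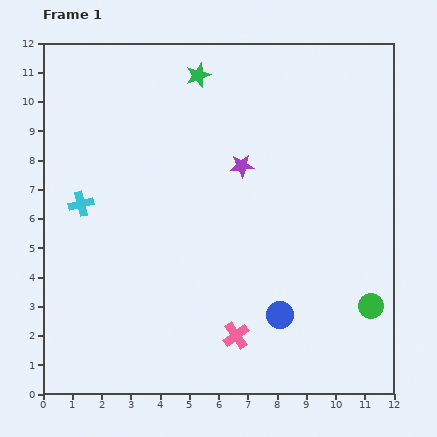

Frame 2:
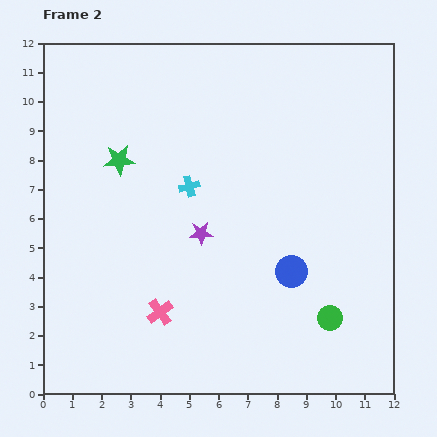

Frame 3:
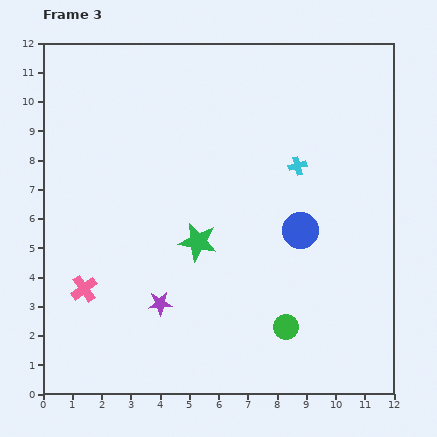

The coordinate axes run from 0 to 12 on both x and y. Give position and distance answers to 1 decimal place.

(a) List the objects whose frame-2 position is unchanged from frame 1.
none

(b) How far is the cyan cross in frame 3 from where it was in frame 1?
7.5

The cyan cross moved from (1.3, 6.5) to (8.7, 7.8), a distance of √(7.4² + 1.3²) ≈ 7.5.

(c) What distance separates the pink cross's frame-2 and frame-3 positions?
2.7

The pink cross moved from (4.0, 2.8) to (1.4, 3.6), a distance of √(2.6² + 0.8²) ≈ 2.7.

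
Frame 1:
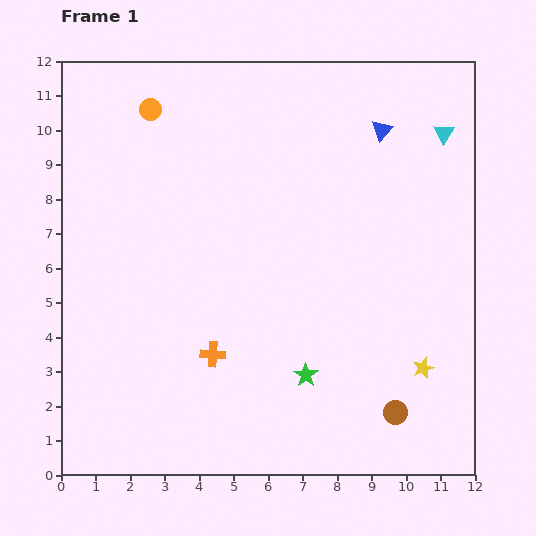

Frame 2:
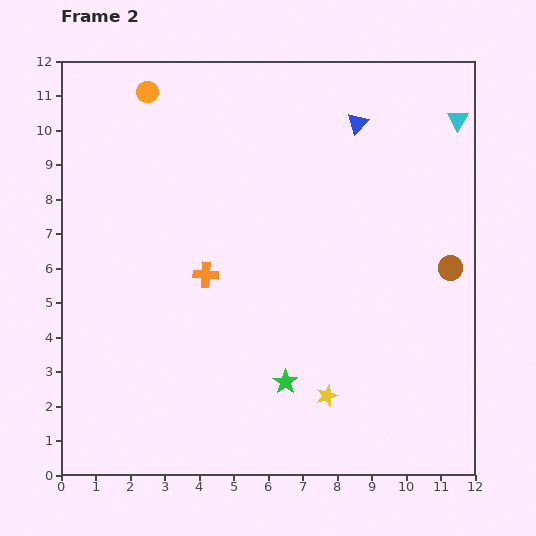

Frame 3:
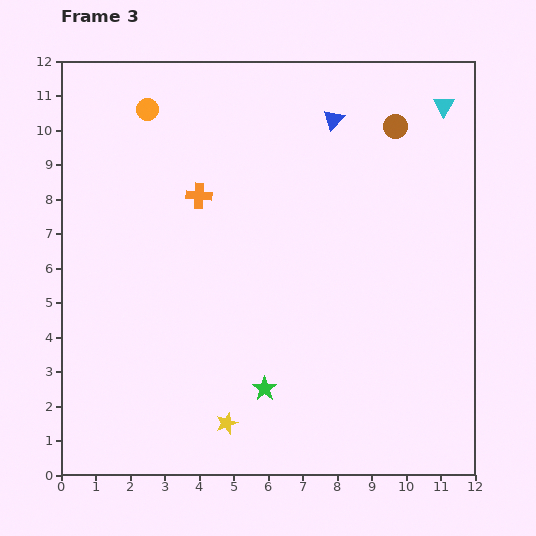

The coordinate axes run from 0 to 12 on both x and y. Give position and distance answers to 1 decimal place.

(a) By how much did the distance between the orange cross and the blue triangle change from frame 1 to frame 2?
-1.9

Distance in frame 1: 8.1. Distance in frame 2: 6.2.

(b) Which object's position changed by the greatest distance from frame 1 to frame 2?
the brown circle

(moved 4.5; next 2.9)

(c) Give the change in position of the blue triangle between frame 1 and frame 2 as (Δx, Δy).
(-0.7, 0.2)

The blue triangle was at (9.3, 10.0) in frame 1 and (8.6, 10.2) in frame 2.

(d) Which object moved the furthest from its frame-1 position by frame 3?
the brown circle

(moved 8.3; next 5.9)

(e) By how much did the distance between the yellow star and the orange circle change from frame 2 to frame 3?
-0.8

Distance in frame 2: 10.2. Distance in frame 3: 9.4.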